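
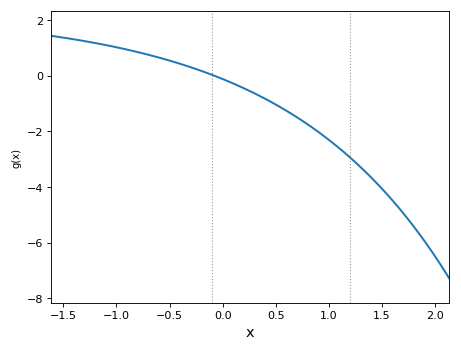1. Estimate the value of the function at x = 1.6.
-4.4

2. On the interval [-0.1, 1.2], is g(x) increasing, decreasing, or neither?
decreasing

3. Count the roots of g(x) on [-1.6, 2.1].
1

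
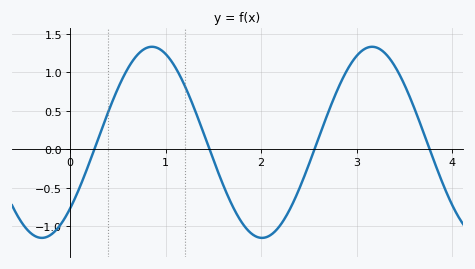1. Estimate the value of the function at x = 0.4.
0.481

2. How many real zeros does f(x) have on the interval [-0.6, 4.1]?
4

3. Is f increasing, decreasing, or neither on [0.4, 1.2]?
neither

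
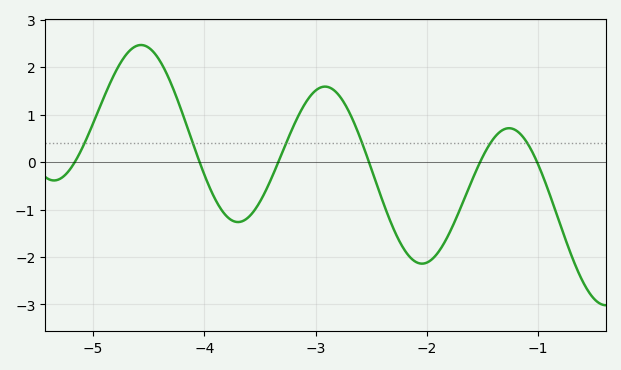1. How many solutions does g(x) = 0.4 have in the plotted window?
6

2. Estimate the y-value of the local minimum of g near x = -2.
-2.14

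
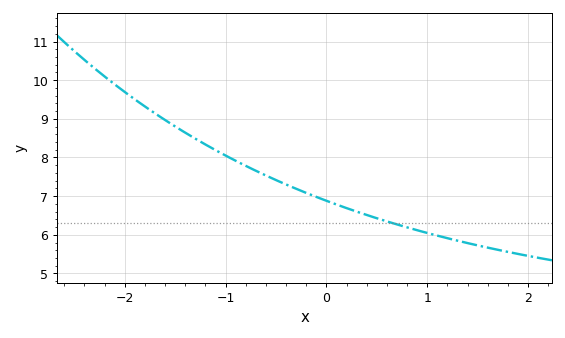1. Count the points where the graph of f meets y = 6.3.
1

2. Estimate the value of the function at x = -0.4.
7.3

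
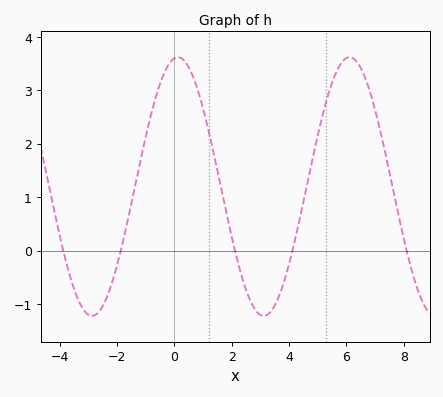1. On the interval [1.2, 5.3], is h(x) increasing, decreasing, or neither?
neither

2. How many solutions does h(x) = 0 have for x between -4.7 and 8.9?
5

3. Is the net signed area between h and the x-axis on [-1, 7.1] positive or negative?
positive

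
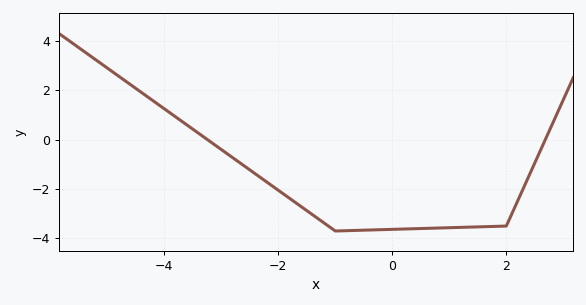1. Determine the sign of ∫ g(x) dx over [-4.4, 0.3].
negative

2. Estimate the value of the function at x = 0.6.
-3.6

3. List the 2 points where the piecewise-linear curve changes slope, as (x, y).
(-1, -3.7); (2, -3.5)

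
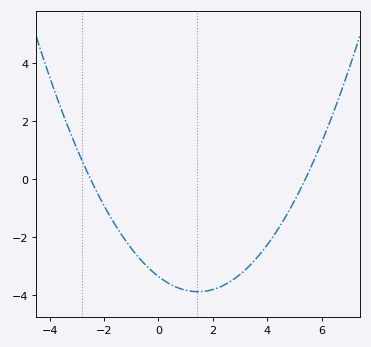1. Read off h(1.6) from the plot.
-3.9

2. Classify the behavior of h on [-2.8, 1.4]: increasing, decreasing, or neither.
decreasing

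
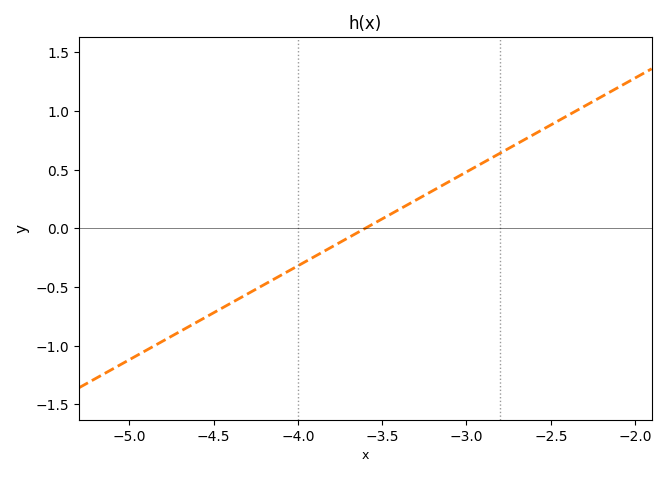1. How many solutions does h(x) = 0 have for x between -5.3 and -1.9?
1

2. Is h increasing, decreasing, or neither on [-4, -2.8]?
increasing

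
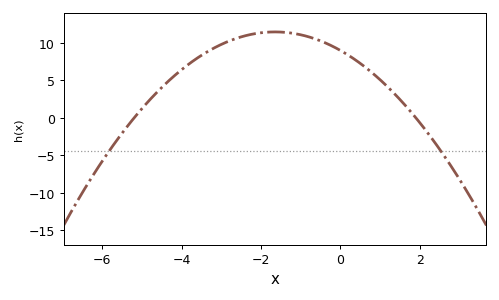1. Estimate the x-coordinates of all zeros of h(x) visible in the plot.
-5.2, 1.9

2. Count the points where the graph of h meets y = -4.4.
2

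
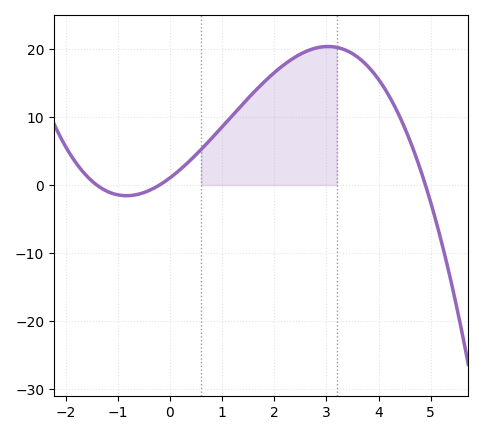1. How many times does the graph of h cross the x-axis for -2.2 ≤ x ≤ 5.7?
3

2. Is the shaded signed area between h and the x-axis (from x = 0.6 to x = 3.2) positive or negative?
positive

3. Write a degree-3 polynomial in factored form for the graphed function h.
y = -0.76(x + 1.4)(x + 0.2)(x - 4.9)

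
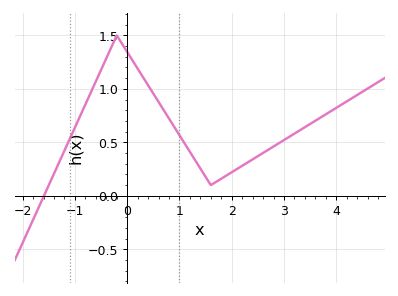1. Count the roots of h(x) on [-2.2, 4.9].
1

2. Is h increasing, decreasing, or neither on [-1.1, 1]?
neither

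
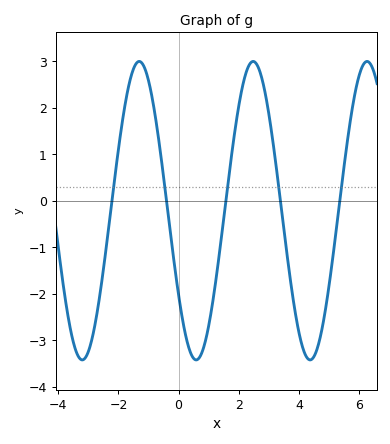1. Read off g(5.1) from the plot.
-1.33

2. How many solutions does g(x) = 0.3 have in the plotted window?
5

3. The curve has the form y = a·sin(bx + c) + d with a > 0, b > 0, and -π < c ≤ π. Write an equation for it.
y = 3.21sin(1.66x - 2.54) - 0.21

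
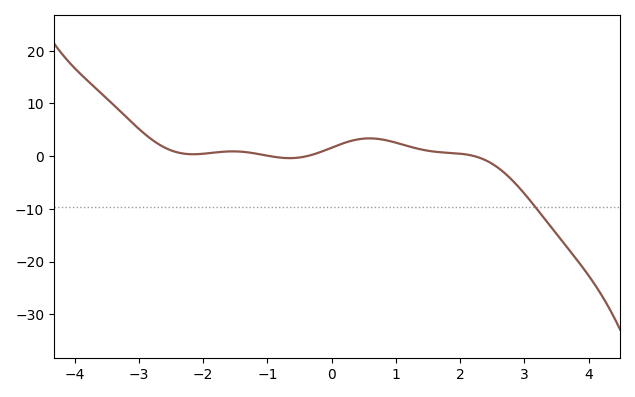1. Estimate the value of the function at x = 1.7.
0.734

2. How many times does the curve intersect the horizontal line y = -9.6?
1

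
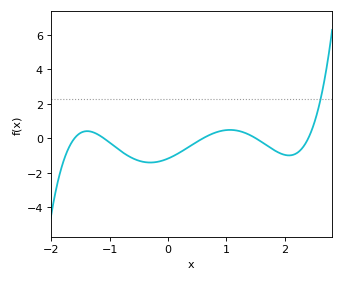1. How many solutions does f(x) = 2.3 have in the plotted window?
1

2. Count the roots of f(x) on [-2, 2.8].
5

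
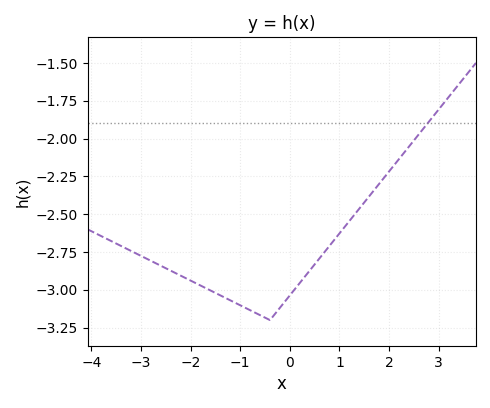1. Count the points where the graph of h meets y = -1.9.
1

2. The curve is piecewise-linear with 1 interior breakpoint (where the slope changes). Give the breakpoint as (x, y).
(-0.4, -3.2)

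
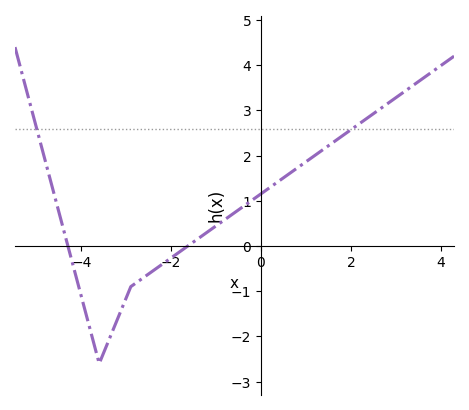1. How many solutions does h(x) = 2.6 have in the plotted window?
2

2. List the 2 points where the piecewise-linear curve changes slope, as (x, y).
(-3.6, -2.6); (-2.9, -0.9)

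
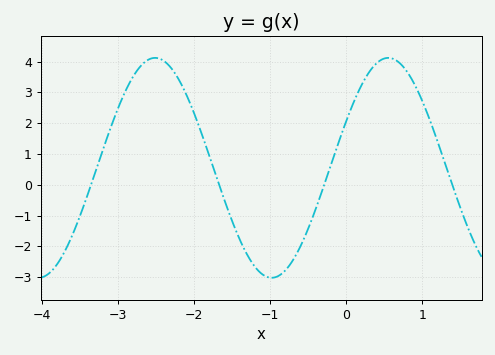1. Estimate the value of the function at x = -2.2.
3.41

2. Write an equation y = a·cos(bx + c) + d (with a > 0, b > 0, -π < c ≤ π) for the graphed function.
y = 3.57cos(2.05x - 1.13) + 0.55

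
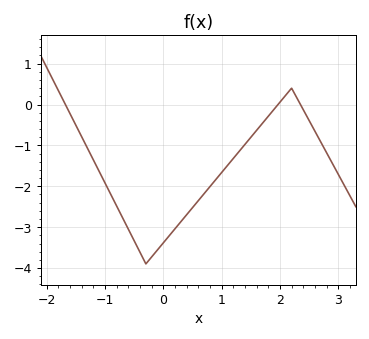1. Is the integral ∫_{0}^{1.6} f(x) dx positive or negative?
negative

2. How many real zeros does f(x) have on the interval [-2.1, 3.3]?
3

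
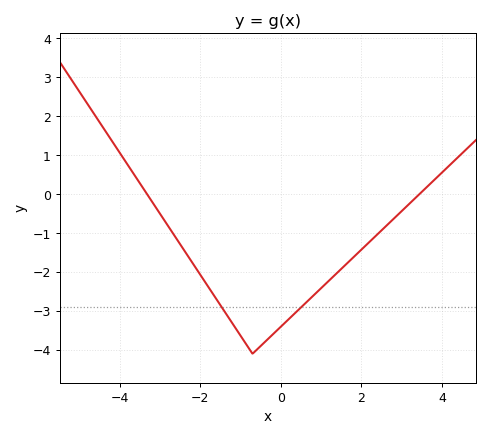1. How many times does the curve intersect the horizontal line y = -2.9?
2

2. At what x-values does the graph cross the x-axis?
-3.4, 3.4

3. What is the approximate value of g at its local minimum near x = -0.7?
-4.1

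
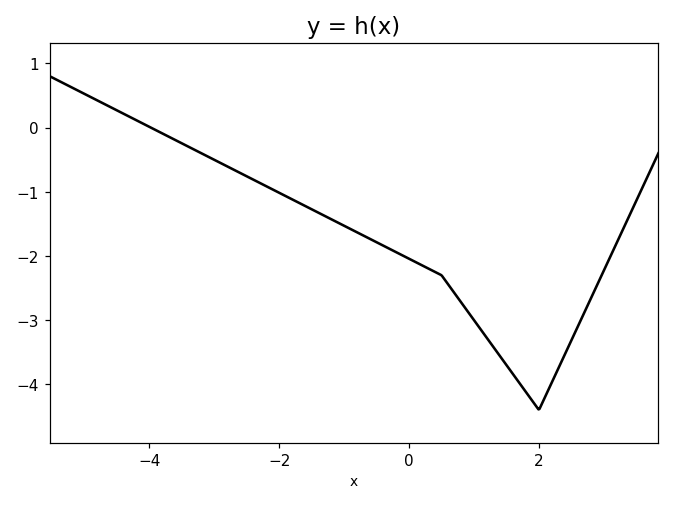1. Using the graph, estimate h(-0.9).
-1.6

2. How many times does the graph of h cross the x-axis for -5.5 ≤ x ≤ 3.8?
1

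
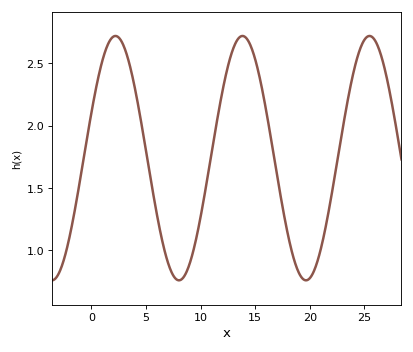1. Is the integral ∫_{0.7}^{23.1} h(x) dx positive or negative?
positive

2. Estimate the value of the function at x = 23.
1.95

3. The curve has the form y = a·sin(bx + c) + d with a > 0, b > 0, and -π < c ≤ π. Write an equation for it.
y = 0.98sin(0.54x + 0.38) + 1.74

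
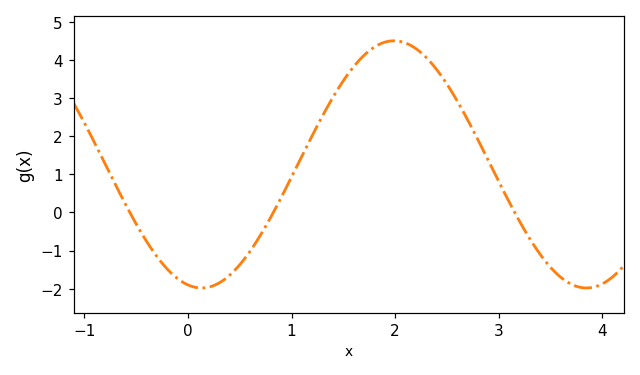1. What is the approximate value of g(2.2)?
4.3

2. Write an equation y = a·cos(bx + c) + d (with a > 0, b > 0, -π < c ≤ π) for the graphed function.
y = 3.24cos(1.7x + 2.9) + 1.26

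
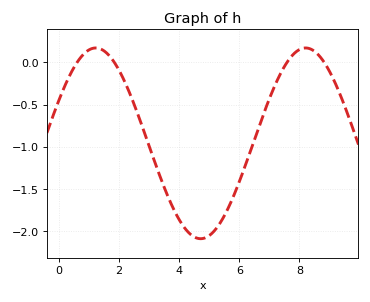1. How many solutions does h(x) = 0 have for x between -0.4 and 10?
4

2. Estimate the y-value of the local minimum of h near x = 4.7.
-2.1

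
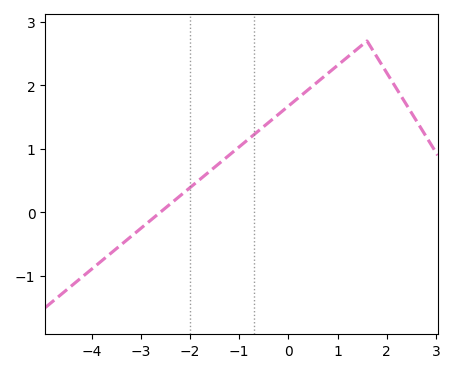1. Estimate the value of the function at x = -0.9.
1.1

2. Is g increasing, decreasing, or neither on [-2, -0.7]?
increasing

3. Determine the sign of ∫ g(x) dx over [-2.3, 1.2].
positive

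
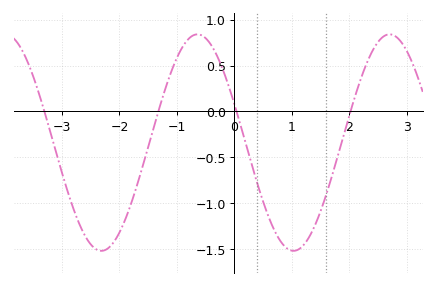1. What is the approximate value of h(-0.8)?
0.8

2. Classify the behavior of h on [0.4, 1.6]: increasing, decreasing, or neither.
neither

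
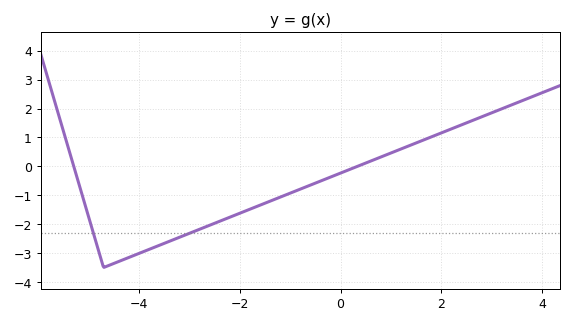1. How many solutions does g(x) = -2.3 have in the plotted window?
2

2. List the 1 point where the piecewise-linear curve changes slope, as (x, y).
(-4.7, -3.5)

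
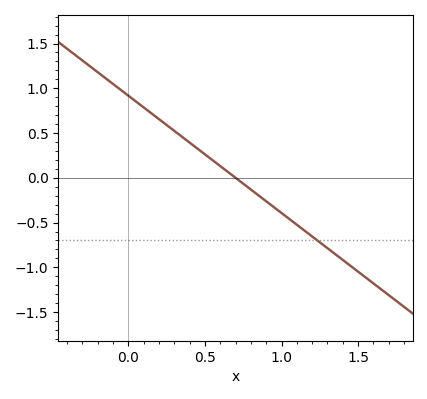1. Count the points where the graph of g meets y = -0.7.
1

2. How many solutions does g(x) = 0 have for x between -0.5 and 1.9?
1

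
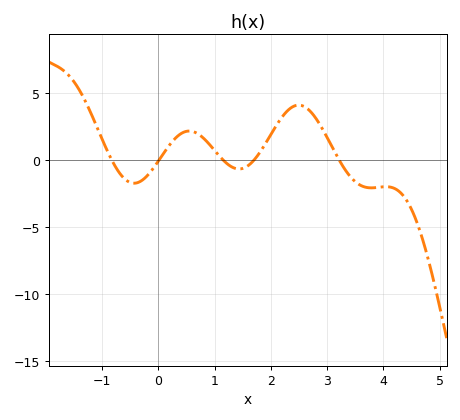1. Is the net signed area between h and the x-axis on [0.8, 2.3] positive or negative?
positive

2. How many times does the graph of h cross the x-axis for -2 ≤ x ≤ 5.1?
5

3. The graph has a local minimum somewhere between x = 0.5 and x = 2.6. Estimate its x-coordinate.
1.4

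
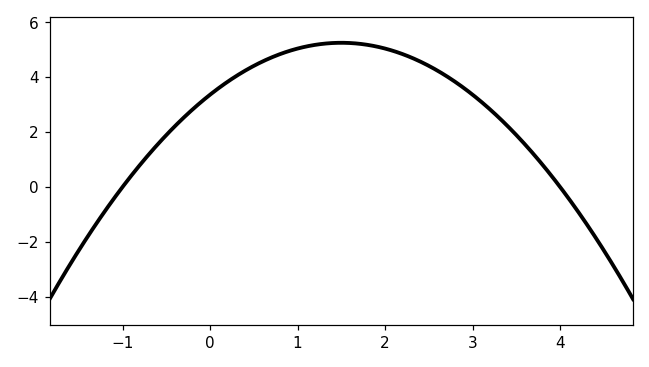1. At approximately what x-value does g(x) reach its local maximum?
1.5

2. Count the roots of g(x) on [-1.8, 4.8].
2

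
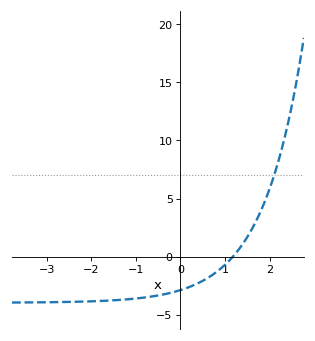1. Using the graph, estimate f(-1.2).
-3.5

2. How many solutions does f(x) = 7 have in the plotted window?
1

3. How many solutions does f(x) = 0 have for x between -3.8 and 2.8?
1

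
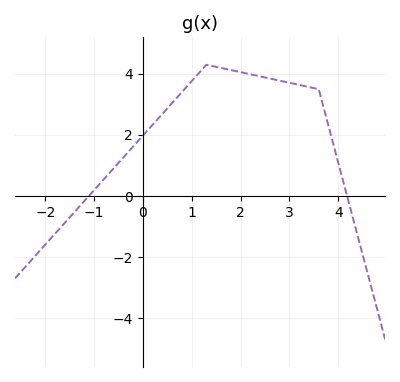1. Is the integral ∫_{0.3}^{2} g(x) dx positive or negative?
positive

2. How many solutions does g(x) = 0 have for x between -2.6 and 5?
2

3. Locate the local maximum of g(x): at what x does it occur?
1.2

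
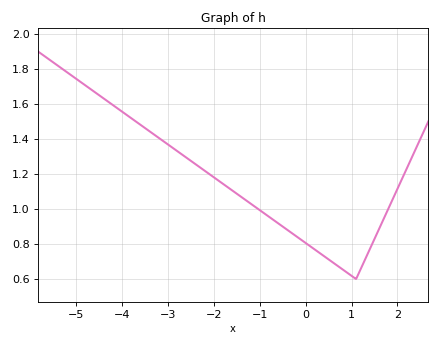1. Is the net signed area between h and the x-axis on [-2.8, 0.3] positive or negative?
positive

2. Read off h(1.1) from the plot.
0.6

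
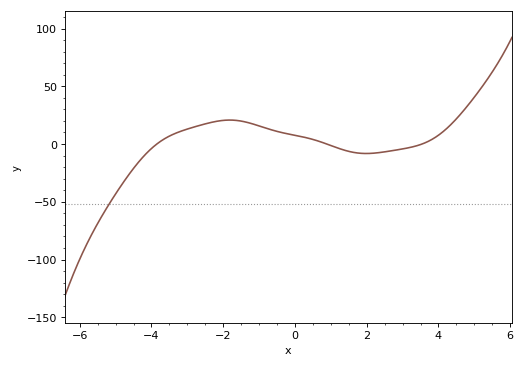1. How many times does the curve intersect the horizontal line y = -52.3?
1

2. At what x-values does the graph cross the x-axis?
-3.85, 0.888, 3.54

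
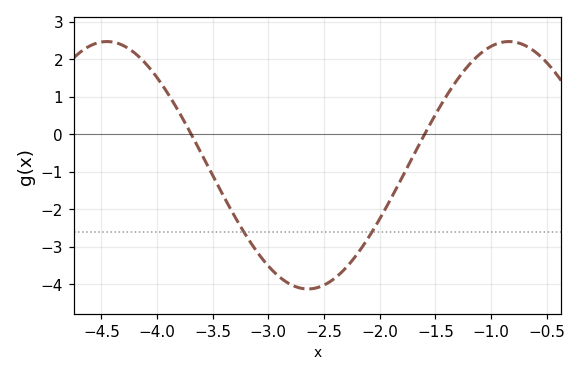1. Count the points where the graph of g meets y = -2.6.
2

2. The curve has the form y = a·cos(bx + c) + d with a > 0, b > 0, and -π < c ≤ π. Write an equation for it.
y = 3.3cos(1.7x + 1.5) - 0.83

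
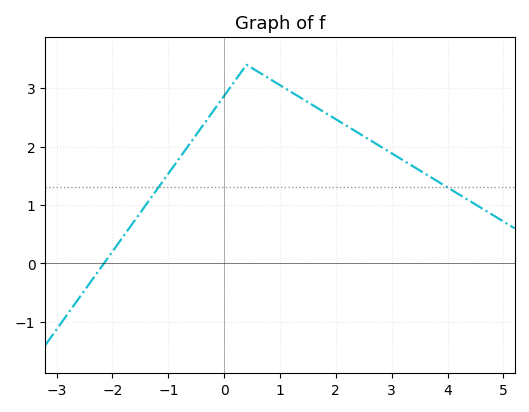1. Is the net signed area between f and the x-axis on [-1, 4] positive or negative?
positive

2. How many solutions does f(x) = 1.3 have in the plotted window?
2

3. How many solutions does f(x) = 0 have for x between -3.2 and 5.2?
1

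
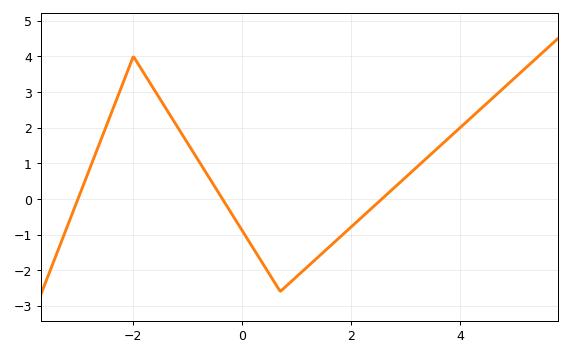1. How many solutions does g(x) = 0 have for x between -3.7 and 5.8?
3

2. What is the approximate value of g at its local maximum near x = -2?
4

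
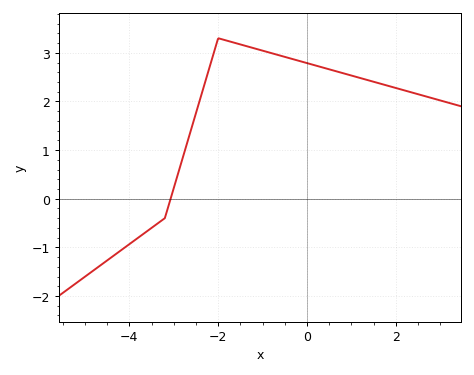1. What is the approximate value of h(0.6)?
2.64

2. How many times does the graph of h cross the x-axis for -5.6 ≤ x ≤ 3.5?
1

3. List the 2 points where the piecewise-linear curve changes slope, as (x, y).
(-3.2, -0.4); (-2, 3.3)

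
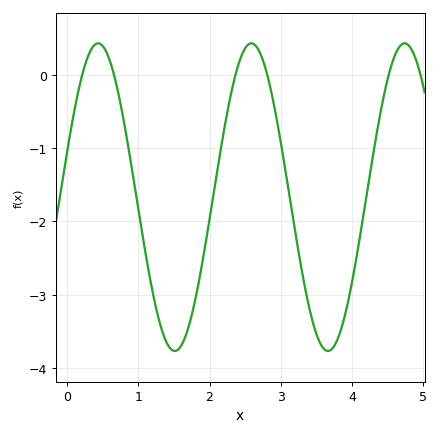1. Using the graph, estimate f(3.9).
-3.3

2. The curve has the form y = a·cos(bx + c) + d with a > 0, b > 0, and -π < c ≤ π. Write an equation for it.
y = 2.1cos(2.9x - 1.3) - 1.67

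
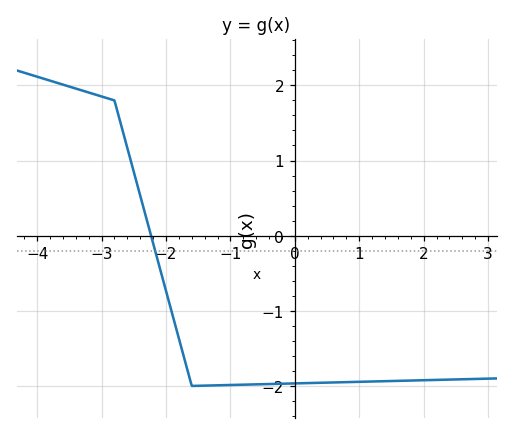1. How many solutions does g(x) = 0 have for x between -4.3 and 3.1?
1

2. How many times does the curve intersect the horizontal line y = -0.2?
1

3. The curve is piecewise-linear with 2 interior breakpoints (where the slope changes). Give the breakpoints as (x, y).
(-2.8, 1.8); (-1.6, -2)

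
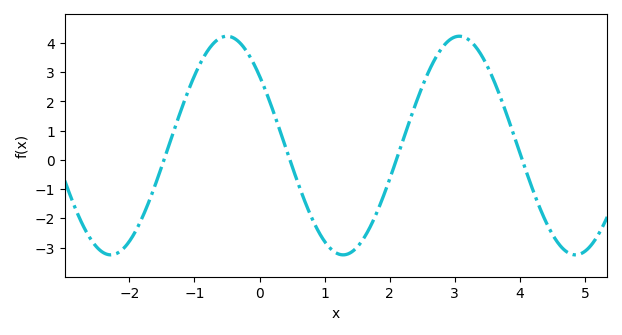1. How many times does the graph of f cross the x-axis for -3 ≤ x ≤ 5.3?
4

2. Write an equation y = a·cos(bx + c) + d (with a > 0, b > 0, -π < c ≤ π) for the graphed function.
y = 3.74cos(1.8x + 0.88) + 0.49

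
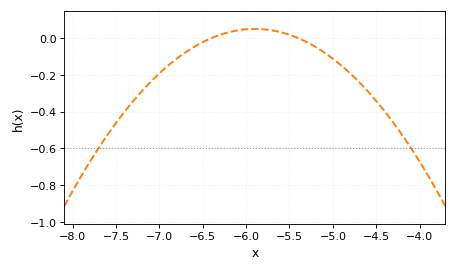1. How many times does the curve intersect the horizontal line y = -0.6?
2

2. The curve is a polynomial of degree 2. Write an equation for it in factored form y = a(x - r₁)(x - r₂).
y = -0.2(x + 6.4)(x + 5.4)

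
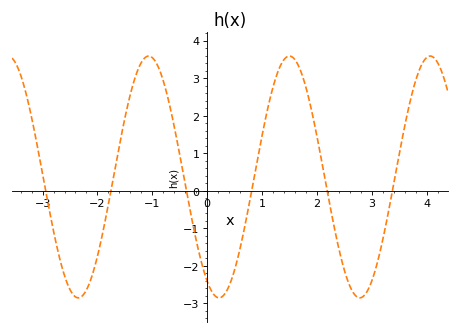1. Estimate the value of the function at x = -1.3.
3.08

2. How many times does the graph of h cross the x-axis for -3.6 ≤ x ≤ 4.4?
6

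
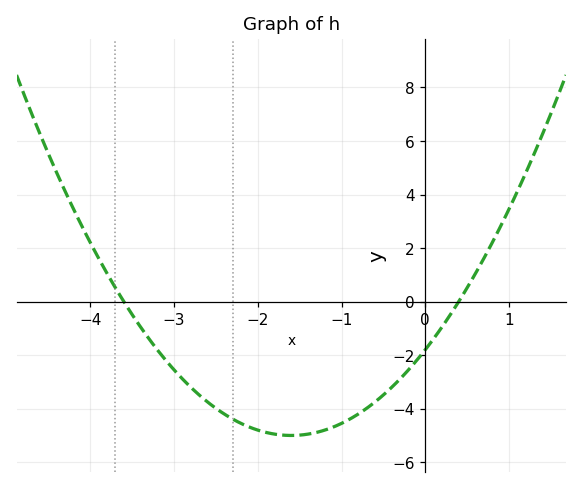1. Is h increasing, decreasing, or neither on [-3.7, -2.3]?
decreasing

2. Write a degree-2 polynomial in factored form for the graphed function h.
y = 1.25(x + 3.6)(x - 0.4)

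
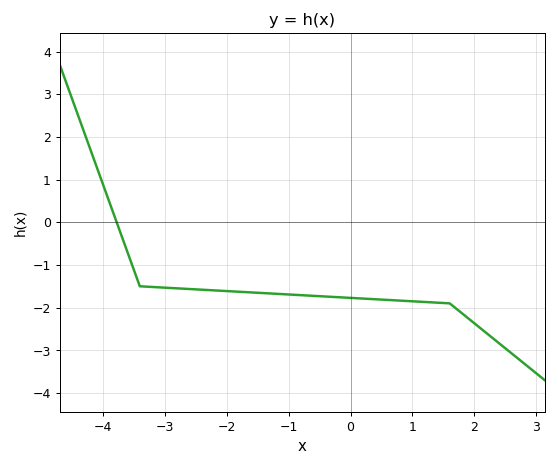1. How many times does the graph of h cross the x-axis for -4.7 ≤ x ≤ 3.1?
1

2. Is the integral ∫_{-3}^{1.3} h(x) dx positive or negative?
negative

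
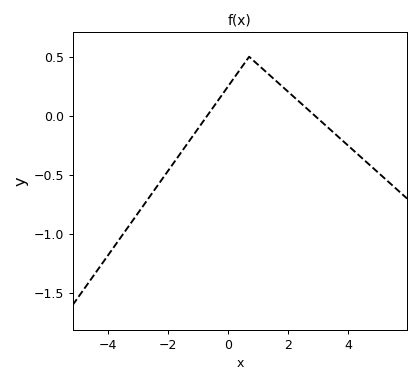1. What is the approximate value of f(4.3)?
-0.321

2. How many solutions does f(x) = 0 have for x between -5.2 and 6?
2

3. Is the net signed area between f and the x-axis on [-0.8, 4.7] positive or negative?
positive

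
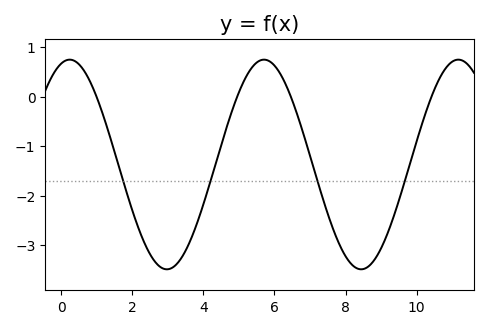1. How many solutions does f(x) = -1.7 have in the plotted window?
4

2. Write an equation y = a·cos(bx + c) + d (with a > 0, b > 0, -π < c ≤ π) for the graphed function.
y = 2.12cos(1.1x - 0.28) - 1.37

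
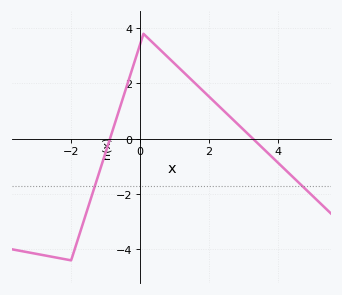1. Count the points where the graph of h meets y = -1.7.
2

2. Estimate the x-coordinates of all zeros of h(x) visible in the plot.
-0.8, 3.2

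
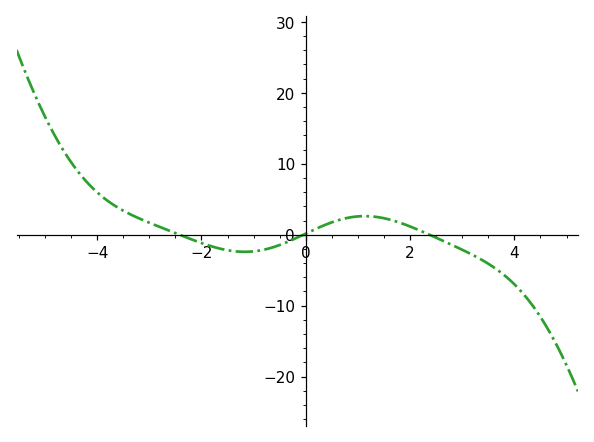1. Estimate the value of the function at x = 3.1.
-2.48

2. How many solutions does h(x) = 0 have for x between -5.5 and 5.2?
3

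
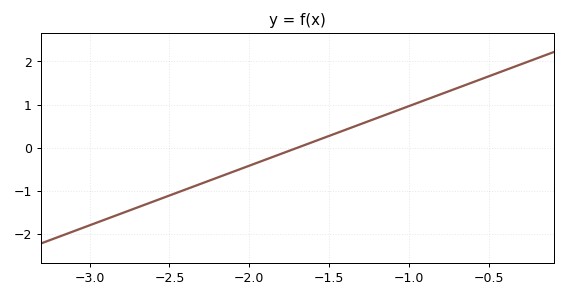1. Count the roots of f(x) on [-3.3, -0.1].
1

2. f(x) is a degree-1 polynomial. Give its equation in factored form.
y = 1.38(x + 1.7)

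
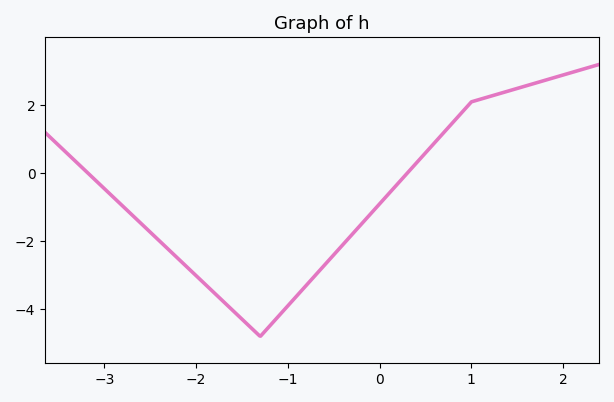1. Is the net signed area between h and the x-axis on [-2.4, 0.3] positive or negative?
negative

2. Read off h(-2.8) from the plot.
-1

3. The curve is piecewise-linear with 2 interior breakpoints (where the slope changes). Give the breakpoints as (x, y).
(-1.3, -4.8); (1, 2.1)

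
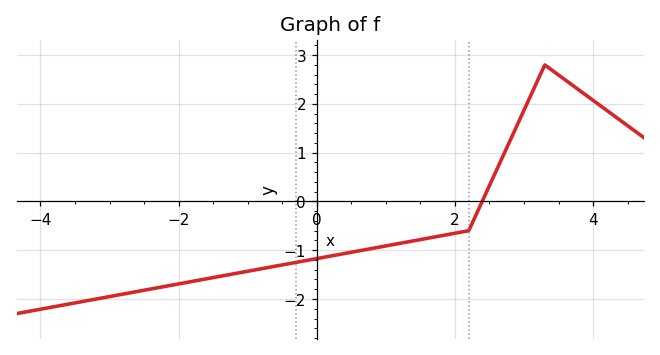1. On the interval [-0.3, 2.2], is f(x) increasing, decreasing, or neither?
increasing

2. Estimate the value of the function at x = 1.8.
-0.7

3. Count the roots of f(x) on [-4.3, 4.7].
1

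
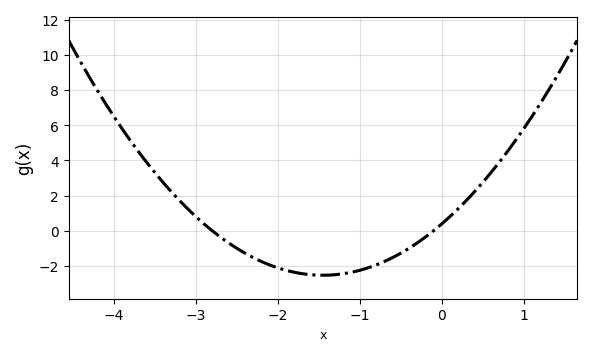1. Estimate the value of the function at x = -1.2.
-2.4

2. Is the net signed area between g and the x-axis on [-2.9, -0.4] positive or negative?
negative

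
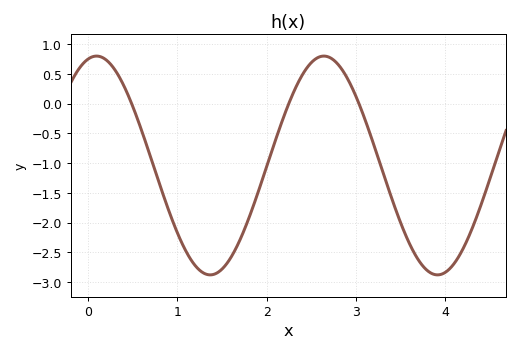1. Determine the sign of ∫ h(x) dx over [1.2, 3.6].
negative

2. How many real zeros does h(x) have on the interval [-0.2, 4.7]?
3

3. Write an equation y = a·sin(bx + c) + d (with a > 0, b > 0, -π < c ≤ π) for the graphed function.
y = 1.84sin(2.5x + 1.3) - 1.04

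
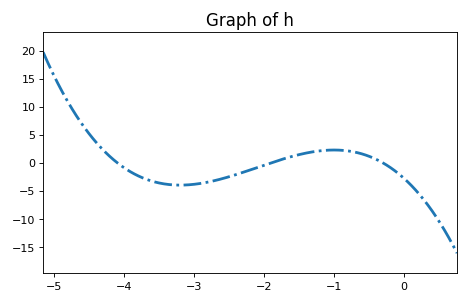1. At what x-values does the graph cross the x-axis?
-4.1, -1.9, -0.3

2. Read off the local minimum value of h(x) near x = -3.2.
-3.97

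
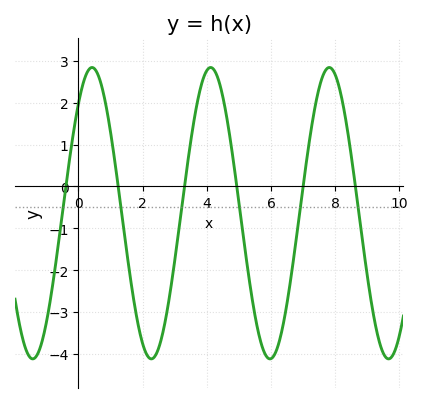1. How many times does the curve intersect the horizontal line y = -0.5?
6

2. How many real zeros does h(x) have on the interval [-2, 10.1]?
6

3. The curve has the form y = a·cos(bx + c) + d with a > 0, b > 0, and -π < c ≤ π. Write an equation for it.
y = 3.48cos(1.7x - 0.722) - 0.64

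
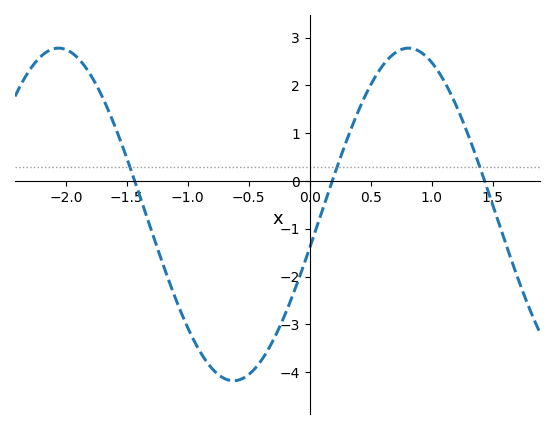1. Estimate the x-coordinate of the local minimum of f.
-0.626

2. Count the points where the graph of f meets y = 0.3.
3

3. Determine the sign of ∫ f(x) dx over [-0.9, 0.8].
negative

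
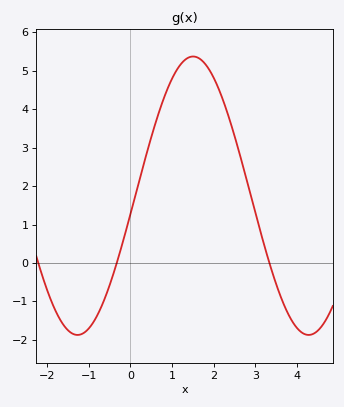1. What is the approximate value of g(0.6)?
3.6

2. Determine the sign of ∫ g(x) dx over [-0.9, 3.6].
positive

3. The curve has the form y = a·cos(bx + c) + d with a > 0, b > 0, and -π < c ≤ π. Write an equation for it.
y = 3.62cos(1.1x - 1.7) + 1.75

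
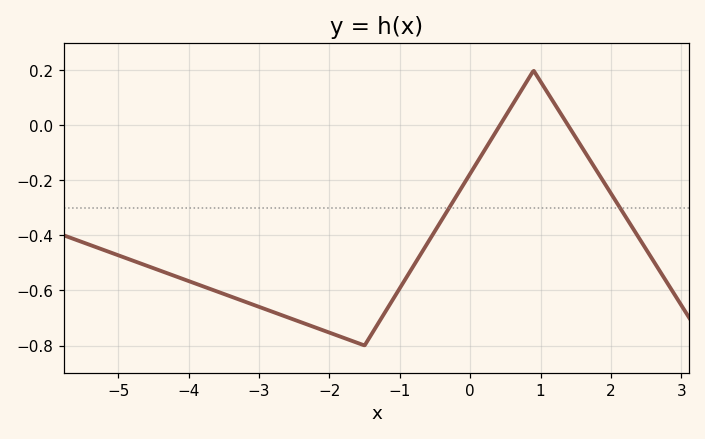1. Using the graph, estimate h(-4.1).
-0.556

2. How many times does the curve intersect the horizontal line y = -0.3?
2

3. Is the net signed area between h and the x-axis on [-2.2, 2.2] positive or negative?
negative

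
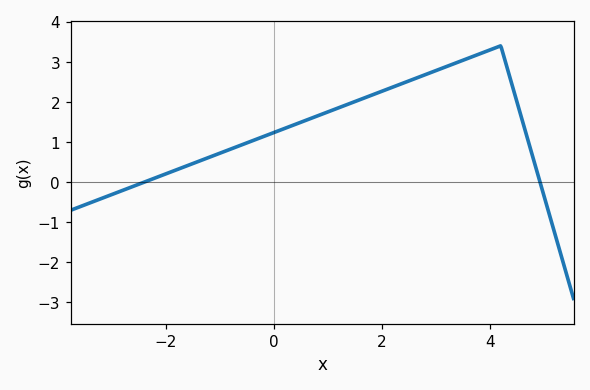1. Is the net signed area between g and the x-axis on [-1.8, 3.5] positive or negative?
positive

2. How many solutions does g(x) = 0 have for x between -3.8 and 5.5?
2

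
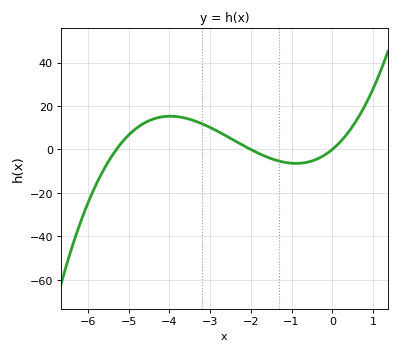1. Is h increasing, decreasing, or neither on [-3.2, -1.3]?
decreasing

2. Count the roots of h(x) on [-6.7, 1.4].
3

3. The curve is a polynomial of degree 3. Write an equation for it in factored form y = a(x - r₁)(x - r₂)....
y = 1.47(x + 5.3)(x + 2)(x - 0)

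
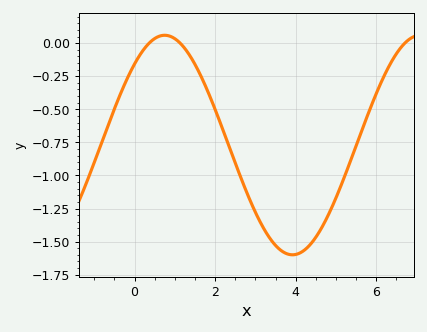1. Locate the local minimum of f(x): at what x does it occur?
4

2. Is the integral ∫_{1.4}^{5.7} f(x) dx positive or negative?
negative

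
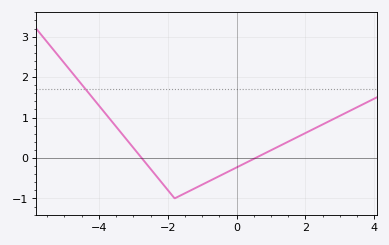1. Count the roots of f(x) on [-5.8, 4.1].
2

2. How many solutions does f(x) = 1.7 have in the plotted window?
1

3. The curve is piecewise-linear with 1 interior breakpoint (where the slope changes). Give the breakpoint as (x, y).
(-1.8, -1)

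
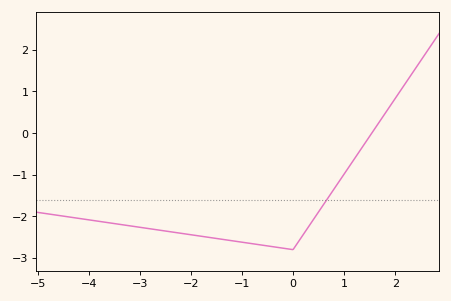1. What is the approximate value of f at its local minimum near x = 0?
-2.8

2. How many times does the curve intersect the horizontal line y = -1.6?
1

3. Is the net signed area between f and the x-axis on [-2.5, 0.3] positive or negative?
negative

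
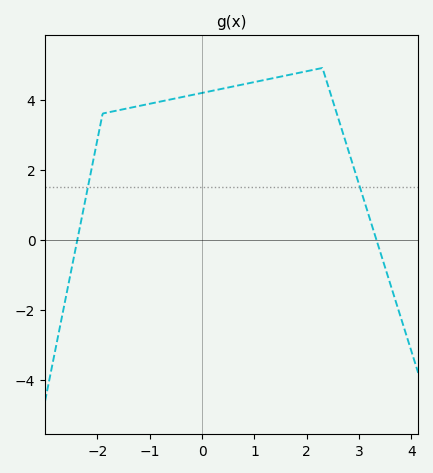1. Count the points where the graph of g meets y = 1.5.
2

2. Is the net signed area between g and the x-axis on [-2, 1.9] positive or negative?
positive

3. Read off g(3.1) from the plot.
1.09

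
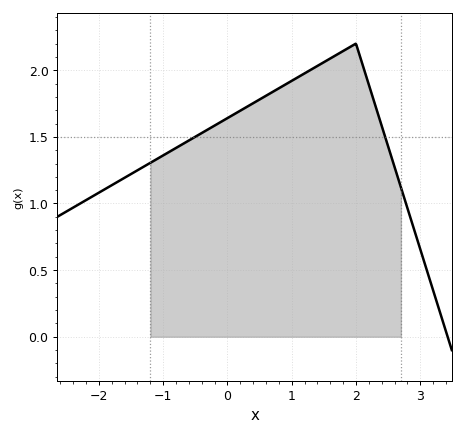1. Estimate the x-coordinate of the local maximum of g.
2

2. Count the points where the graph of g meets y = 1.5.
2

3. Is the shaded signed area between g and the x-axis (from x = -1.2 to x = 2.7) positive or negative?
positive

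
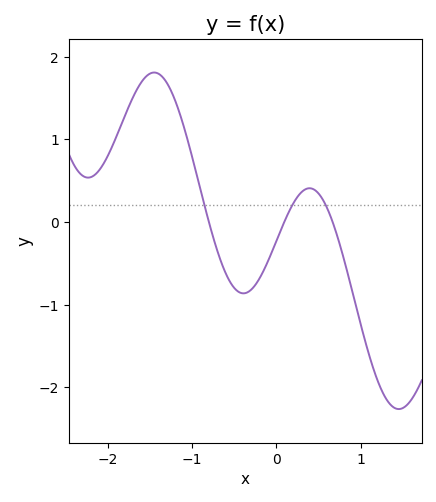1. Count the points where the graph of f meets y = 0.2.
3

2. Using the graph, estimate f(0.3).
0.4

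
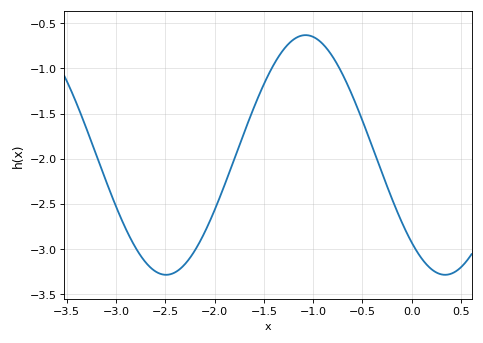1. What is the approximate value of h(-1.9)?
-2.3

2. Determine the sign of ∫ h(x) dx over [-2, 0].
negative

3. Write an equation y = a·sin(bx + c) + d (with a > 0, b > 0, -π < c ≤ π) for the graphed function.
y = 1.33sin(2.22x - 2.32) - 1.96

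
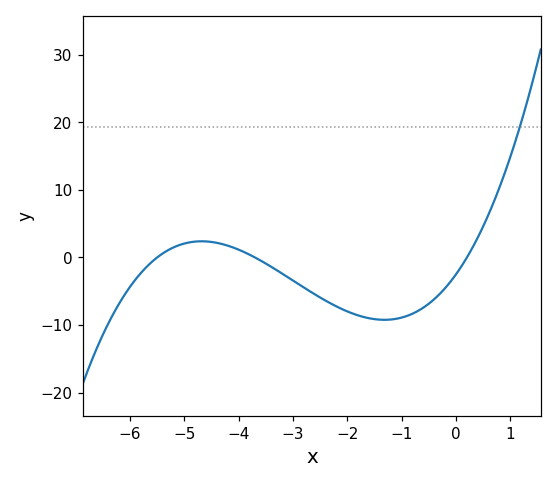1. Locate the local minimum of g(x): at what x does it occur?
-1.4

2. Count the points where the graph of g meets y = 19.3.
1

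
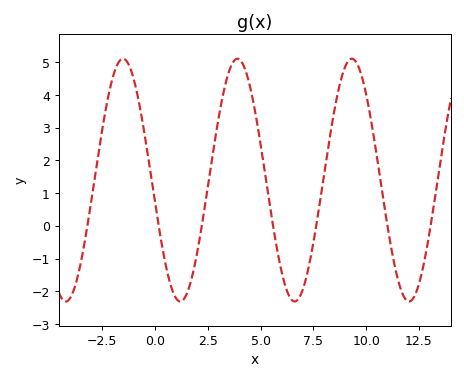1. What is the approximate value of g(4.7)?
3.64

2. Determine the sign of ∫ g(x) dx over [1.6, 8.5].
positive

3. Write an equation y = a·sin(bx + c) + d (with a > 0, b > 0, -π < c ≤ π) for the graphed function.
y = 3.71sin(1.16x - 2.96) + 1.4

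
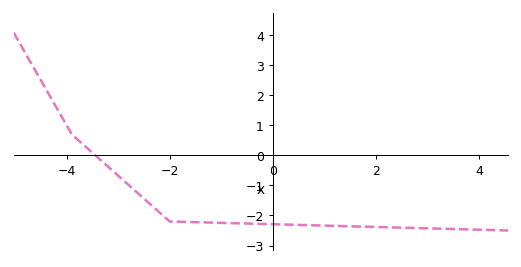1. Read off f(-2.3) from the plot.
-1.74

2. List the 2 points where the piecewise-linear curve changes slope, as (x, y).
(-3.9, 0.7); (-2, -2.2)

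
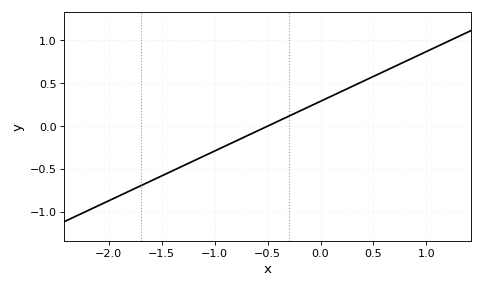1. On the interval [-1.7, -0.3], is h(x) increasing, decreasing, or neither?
increasing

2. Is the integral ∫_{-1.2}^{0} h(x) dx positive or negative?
negative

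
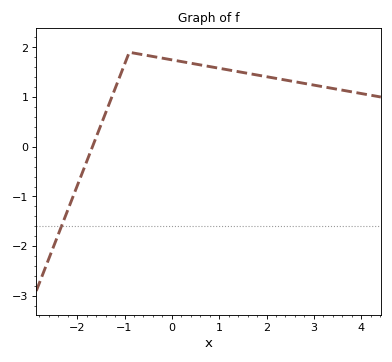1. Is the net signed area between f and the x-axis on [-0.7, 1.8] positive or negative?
positive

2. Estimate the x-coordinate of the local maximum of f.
-0.9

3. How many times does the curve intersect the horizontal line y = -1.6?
1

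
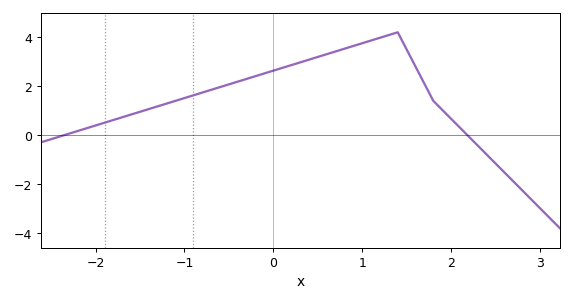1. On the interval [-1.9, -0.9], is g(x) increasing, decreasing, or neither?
increasing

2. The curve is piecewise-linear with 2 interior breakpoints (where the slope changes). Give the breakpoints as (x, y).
(1.4, 4.2); (1.8, 1.4)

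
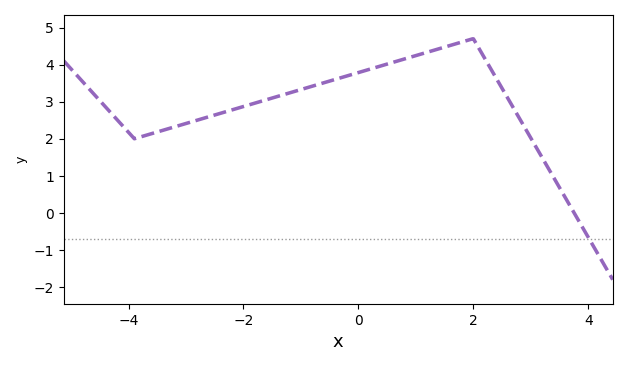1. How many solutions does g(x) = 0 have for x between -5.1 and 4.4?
1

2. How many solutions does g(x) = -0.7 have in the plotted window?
1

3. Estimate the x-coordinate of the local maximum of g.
2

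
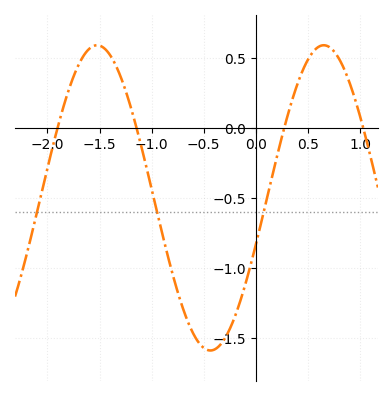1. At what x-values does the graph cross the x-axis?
-1.9, -1.15, 0.25, 1.05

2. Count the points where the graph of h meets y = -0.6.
3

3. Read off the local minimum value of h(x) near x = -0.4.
-1.6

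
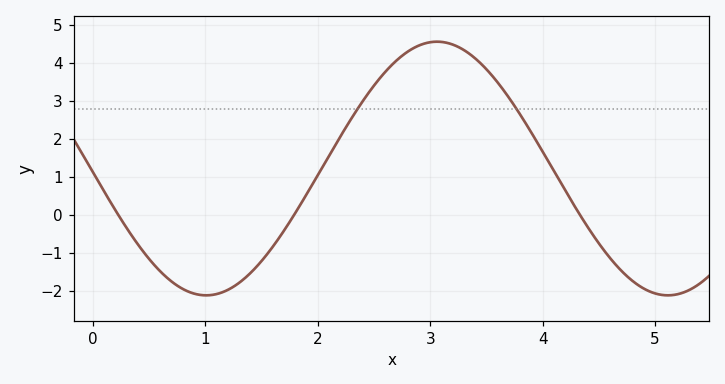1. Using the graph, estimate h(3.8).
2.64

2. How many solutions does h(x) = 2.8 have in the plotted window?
2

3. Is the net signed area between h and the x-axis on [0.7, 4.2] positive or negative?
positive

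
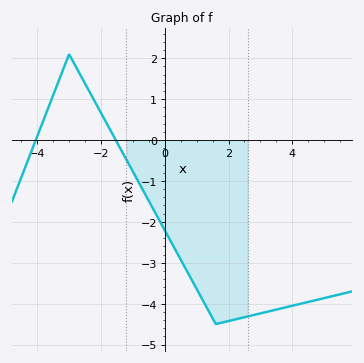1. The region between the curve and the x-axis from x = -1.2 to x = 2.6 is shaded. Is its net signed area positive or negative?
negative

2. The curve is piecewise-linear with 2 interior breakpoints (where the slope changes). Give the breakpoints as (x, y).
(-3, 2.1); (1.6, -4.5)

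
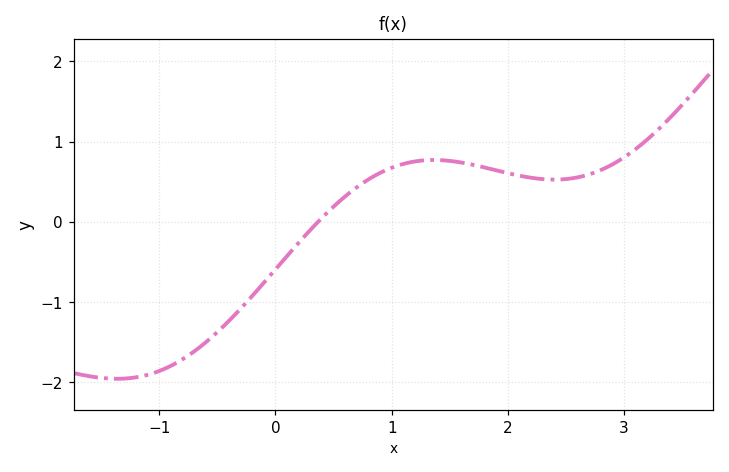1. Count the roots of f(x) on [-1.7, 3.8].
1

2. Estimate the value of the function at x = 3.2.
1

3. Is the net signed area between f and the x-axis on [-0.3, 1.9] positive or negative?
positive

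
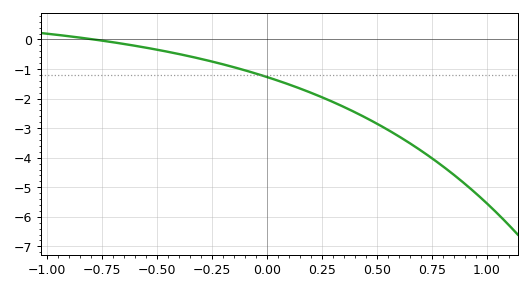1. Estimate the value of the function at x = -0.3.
-0.7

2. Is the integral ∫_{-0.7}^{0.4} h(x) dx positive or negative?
negative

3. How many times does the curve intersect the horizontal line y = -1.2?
1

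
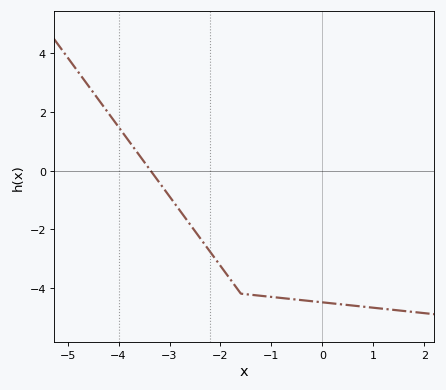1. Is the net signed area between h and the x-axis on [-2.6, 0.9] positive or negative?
negative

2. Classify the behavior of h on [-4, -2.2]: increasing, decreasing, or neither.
decreasing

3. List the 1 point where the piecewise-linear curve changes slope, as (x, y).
(-1.6, -4.2)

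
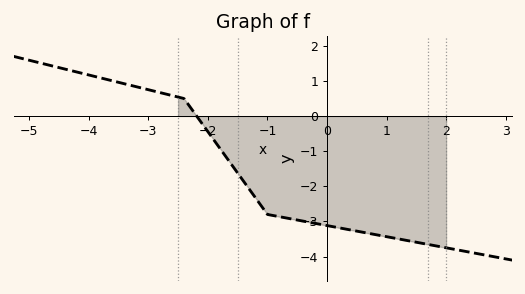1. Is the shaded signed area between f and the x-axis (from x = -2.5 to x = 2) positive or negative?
negative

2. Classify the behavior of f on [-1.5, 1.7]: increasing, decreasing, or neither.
decreasing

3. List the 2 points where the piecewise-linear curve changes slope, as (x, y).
(-2.4, 0.5); (-1, -2.8)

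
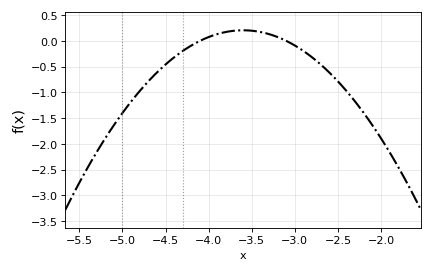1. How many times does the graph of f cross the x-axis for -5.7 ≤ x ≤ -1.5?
2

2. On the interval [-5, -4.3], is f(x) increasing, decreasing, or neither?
increasing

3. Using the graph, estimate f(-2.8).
-0.32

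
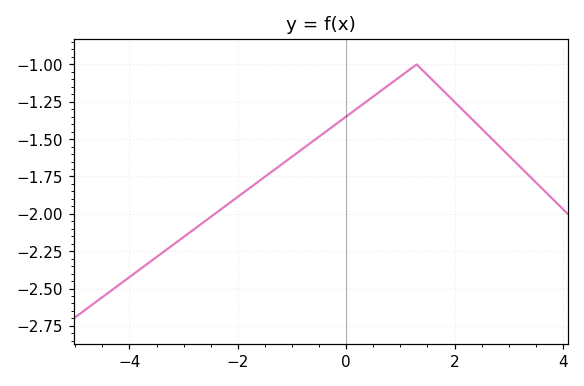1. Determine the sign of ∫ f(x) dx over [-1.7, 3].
negative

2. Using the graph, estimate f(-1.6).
-1.78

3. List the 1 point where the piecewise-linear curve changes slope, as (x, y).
(1.3, -1)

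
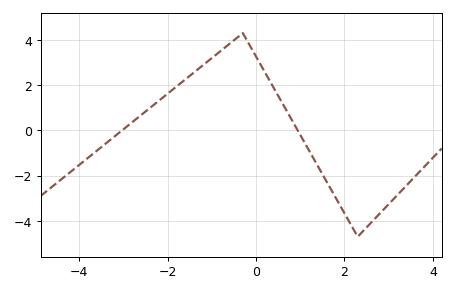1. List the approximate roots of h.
-3, 1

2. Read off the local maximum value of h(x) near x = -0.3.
4.2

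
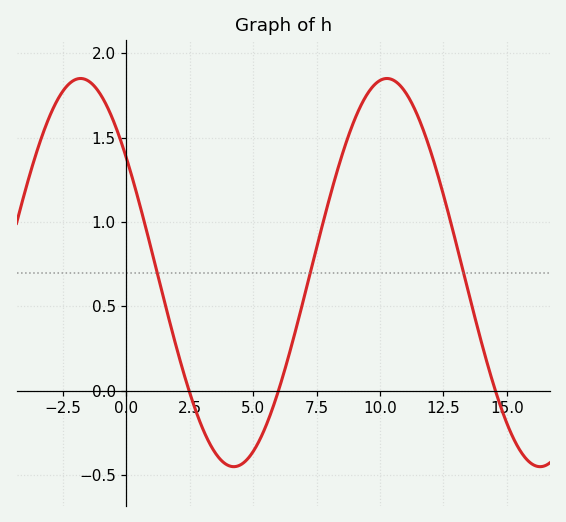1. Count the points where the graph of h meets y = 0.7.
3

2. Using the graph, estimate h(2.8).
-0.15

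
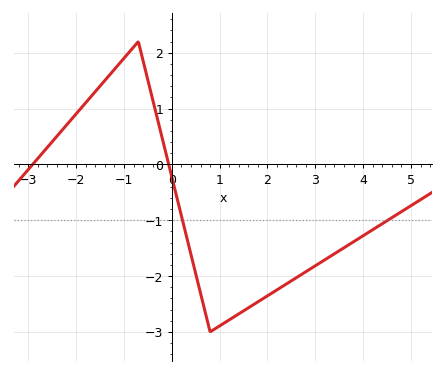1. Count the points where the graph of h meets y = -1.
2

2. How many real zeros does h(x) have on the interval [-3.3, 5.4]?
2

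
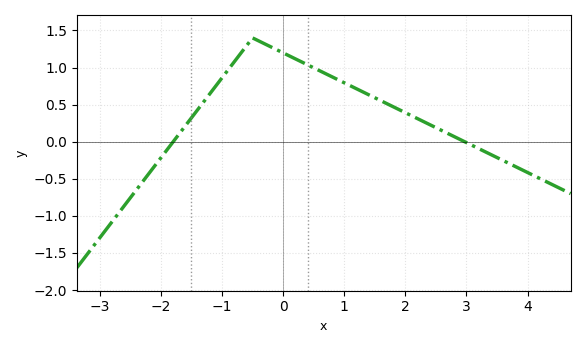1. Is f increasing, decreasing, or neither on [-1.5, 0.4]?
neither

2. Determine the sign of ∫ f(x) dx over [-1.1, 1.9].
positive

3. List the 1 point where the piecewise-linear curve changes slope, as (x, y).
(-0.5, 1.4)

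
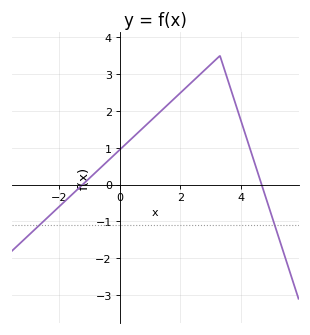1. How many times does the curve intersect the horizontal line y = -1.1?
2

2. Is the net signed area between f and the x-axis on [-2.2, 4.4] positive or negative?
positive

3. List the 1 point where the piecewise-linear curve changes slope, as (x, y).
(3.3, 3.5)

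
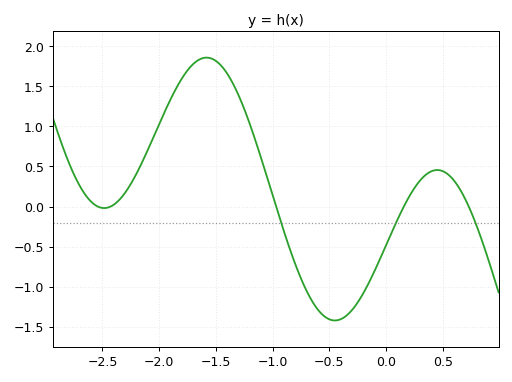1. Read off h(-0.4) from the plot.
-1.4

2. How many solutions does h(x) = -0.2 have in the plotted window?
3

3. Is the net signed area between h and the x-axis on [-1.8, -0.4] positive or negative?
positive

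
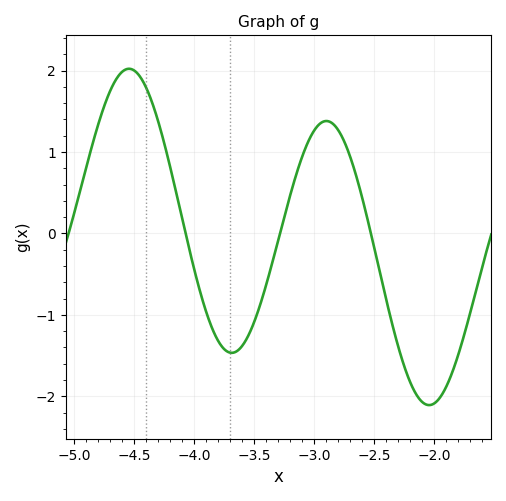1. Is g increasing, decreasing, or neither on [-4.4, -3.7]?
decreasing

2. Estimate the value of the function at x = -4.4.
1.8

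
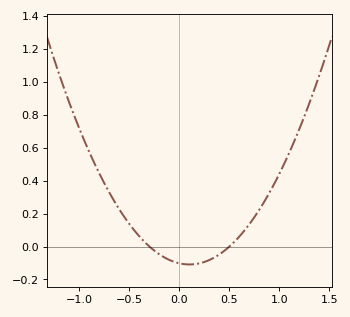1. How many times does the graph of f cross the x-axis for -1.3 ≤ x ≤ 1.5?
2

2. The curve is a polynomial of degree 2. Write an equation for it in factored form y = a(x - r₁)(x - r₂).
y = 0.68(x + 0.3)(x - 0.5)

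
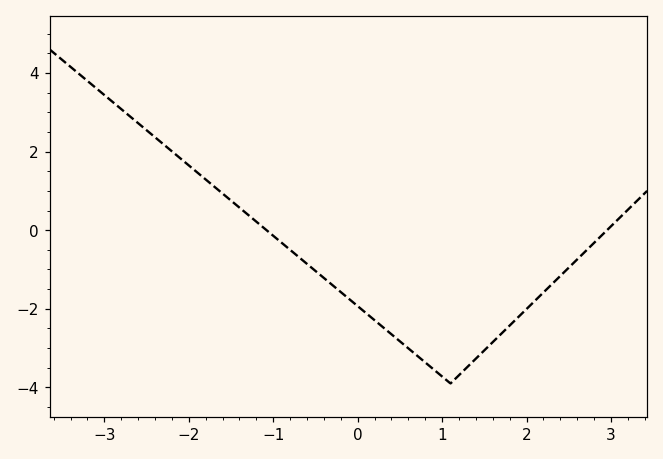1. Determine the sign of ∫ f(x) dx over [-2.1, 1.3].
negative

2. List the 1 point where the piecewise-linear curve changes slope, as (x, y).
(1.1, -3.9)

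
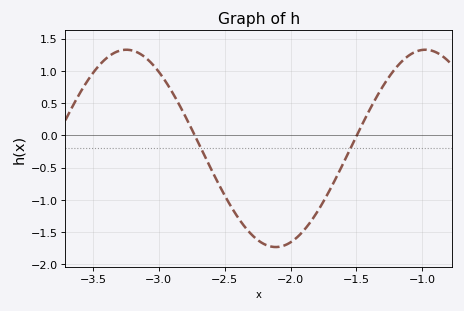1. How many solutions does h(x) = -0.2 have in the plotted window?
2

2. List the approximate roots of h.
-2.73, -1.5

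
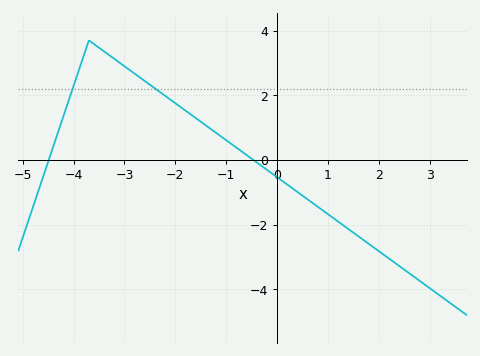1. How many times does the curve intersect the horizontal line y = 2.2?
2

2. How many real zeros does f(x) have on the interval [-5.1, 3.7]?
2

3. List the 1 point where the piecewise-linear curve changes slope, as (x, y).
(-3.7, 3.7)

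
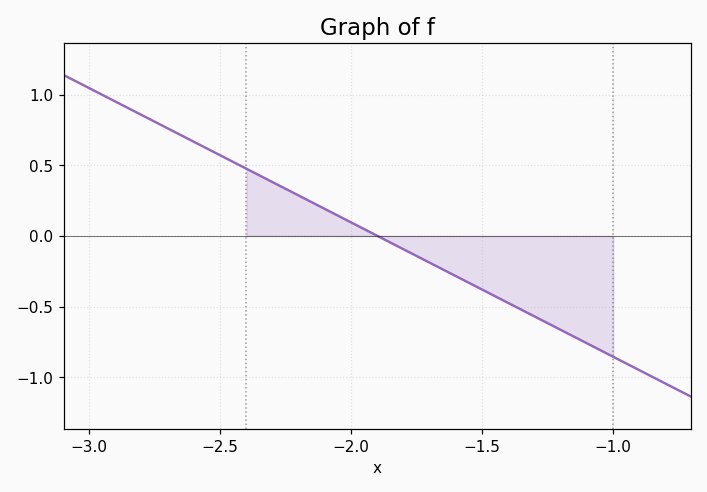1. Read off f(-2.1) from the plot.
0.2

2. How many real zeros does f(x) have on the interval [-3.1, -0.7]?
1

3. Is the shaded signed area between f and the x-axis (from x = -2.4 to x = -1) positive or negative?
negative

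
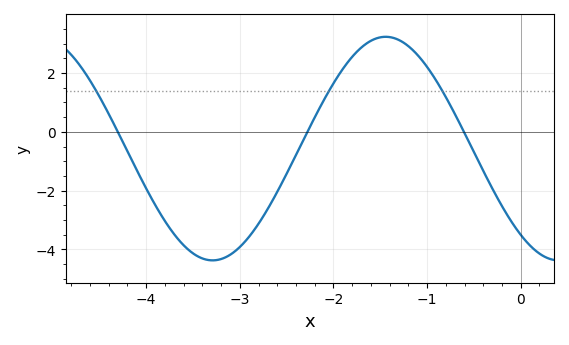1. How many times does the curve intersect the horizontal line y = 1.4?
3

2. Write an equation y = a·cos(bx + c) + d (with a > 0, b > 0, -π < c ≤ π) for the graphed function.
y = 3.8cos(1.7x + 2.45) - 0.57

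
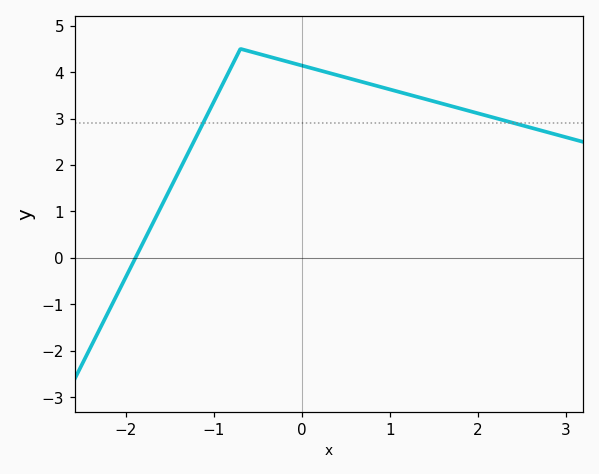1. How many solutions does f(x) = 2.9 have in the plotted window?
2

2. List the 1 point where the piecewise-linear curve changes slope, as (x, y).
(-0.7, 4.5)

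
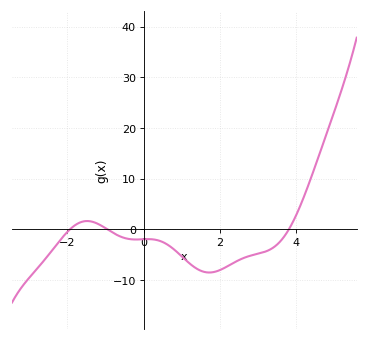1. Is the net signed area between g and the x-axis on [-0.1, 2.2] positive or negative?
negative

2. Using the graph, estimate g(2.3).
-6.89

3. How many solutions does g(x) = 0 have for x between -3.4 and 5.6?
3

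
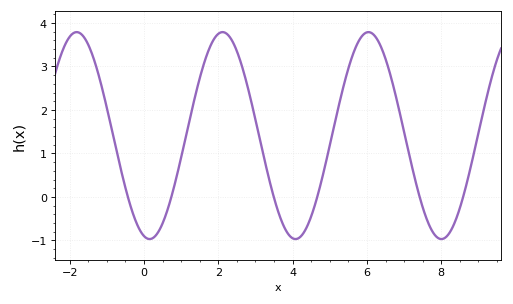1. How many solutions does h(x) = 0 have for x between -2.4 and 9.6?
6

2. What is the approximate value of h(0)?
-0.902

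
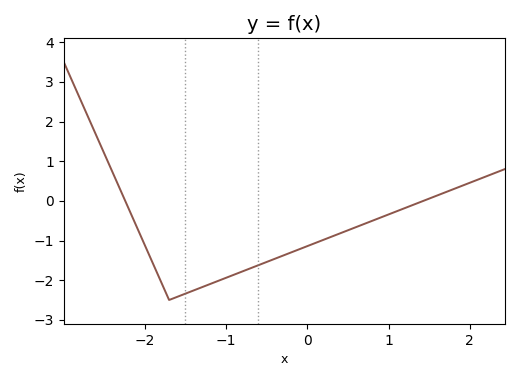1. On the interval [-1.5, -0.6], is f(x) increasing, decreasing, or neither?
increasing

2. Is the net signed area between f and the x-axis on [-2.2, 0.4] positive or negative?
negative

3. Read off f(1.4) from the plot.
-0.023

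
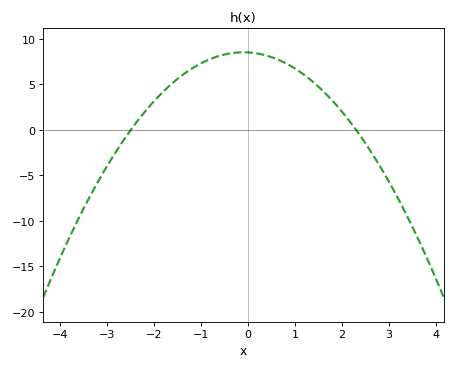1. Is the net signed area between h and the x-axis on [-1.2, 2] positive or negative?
positive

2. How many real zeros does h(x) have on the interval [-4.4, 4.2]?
2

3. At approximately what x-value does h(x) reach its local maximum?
0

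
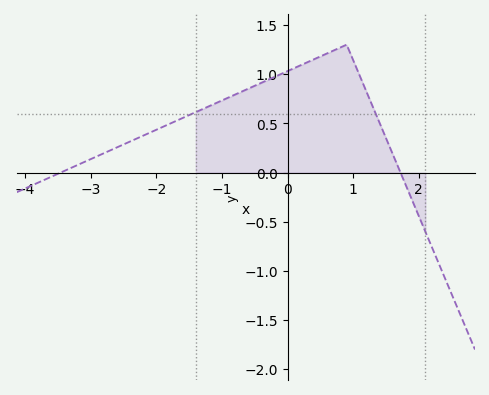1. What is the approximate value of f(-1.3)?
0.644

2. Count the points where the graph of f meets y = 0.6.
2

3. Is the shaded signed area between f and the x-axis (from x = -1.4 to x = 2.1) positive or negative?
positive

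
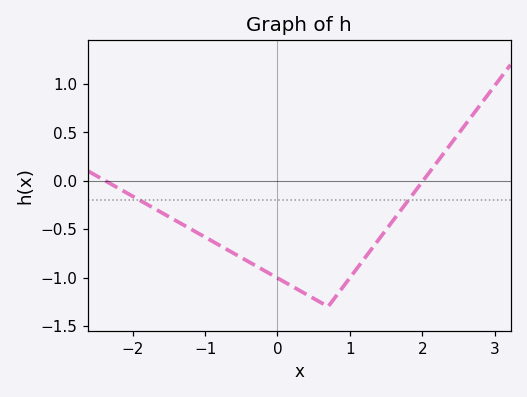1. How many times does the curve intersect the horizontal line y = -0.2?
2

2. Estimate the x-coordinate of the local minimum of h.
0.7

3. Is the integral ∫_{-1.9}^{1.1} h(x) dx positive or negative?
negative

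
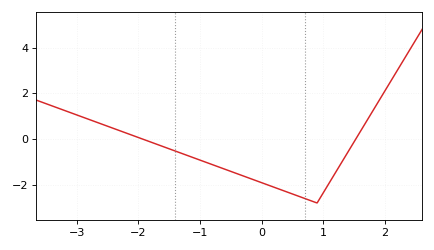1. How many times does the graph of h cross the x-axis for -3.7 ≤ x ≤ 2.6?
2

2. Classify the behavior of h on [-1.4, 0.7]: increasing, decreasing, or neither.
decreasing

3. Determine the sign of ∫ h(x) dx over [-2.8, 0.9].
negative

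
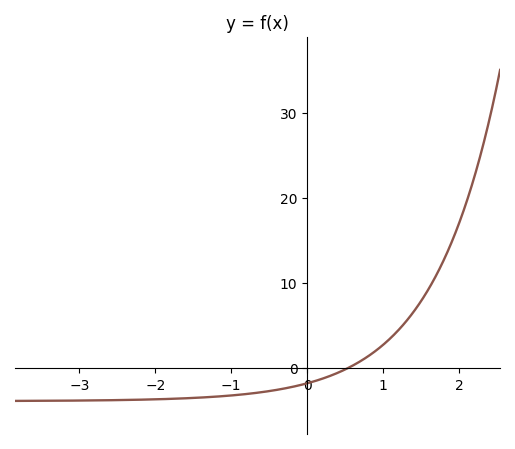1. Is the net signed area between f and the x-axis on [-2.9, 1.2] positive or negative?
negative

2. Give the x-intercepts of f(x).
0.5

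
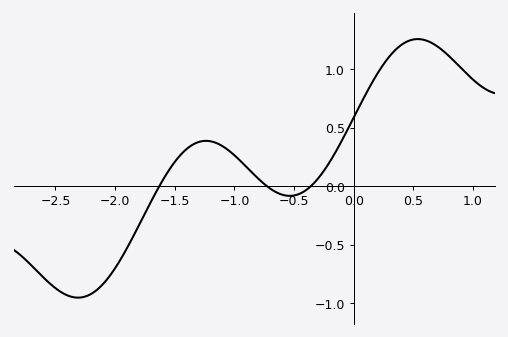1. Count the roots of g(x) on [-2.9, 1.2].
3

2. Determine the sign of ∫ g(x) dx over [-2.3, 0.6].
positive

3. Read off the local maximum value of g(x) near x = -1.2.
0.4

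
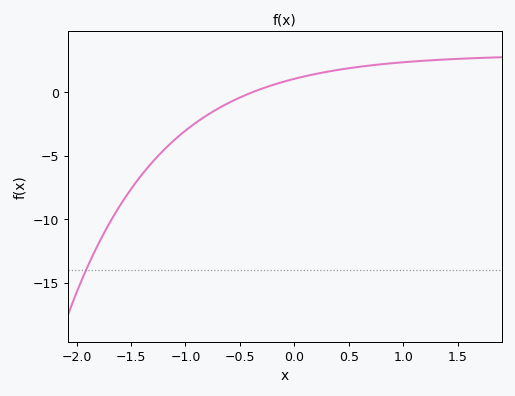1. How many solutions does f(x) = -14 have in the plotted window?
1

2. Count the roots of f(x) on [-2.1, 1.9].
1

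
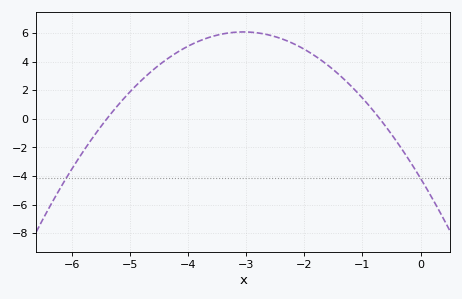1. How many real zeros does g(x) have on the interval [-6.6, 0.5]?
2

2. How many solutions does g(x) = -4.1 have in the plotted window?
2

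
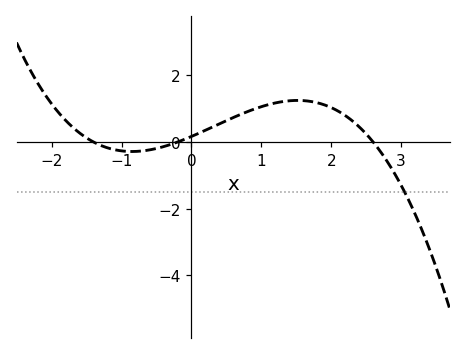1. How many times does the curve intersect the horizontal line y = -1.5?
1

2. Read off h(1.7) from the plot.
1.2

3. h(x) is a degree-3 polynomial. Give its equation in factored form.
y = -0.23(x + 1.4)(x + 0.2)(x - 2.6)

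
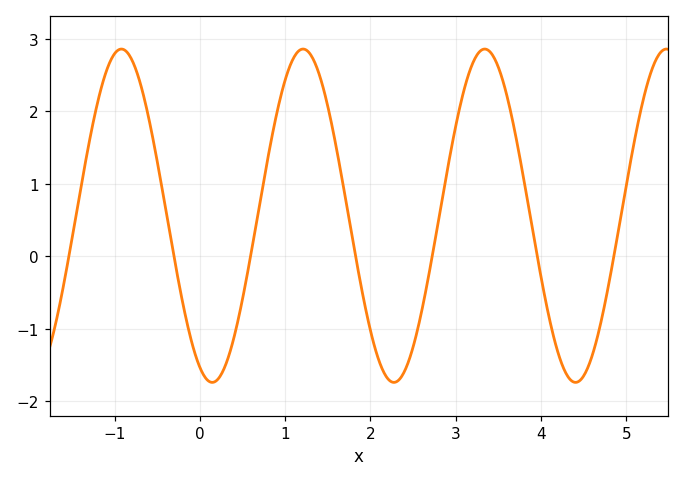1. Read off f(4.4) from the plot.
-1.7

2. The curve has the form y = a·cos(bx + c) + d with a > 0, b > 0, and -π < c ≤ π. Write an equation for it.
y = 2.3cos(3x + 2.7) + 0.56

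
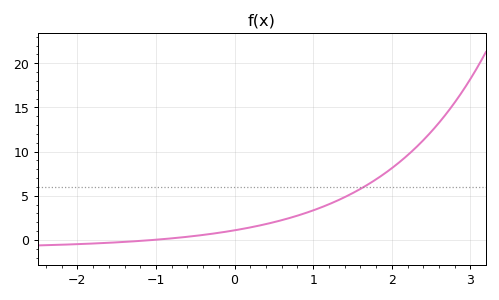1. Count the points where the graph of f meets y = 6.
1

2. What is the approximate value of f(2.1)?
9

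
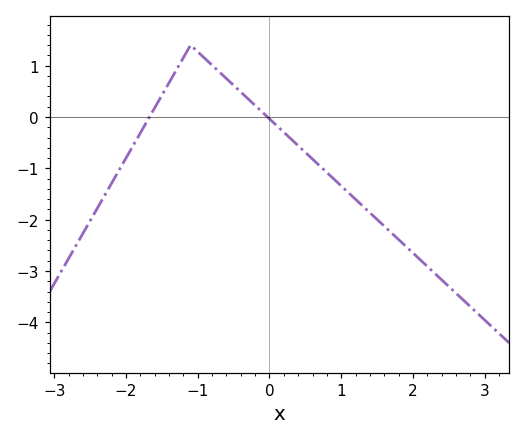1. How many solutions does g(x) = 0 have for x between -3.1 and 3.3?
2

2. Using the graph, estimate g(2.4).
-3.17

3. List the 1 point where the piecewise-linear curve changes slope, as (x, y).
(-1.1, 1.4)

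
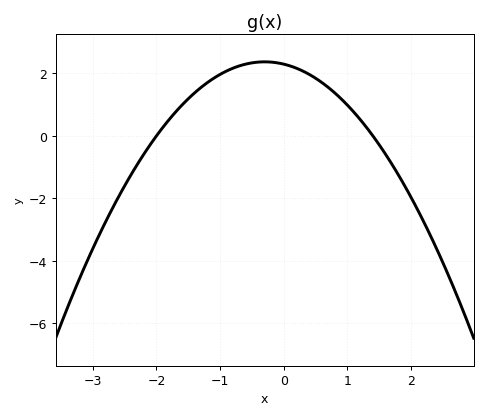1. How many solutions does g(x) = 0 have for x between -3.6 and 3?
2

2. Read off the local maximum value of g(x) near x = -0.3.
2.4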